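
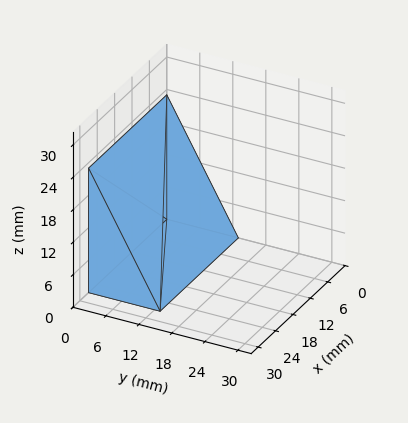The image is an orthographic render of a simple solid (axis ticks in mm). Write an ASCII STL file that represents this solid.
Reading the render: the shape is a wedge (ramp): 27 × 13 mm base, rising to 23 mm along the y=0 edge and sloping linearly to z=0 at y=13 (dimensions read to the nearest mm from the axis ticks). For the STL, each face is triangulated and given an outward normal.

solid part
  facet normal 0.0000 0.0000 -1.0000
    outer loop
      vertex 27.000 13.000 0.000
      vertex 27.000 0.000 0.000
      vertex 0.000 0.000 0.000
    endloop
  endfacet
  facet normal 0.0000 0.0000 -1.0000
    outer loop
      vertex 0.000 13.000 0.000
      vertex 27.000 13.000 0.000
      vertex 0.000 0.000 0.000
    endloop
  endfacet
  facet normal 0.0000 -1.0000 0.0000
    outer loop
      vertex 0.000 0.000 0.000
      vertex 27.000 0.000 0.000
      vertex 27.000 0.000 23.000
    endloop
  endfacet
  facet normal 0.0000 -1.0000 0.0000
    outer loop
      vertex 0.000 0.000 0.000
      vertex 27.000 0.000 23.000
      vertex 0.000 0.000 23.000
    endloop
  endfacet
  facet normal 0.0000 0.8706 0.4921
    outer loop
      vertex 0.000 0.000 23.000
      vertex 27.000 0.000 23.000
      vertex 27.000 13.000 0.000
    endloop
  endfacet
  facet normal 0.0000 0.8706 0.4921
    outer loop
      vertex 0.000 0.000 23.000
      vertex 27.000 13.000 0.000
      vertex 0.000 13.000 0.000
    endloop
  endfacet
  facet normal -1.0000 0.0000 0.0000
    outer loop
      vertex 0.000 0.000 23.000
      vertex 0.000 13.000 0.000
      vertex 0.000 0.000 0.000
    endloop
  endfacet
  facet normal 1.0000 0.0000 0.0000
    outer loop
      vertex 27.000 0.000 0.000
      vertex 27.000 13.000 0.000
      vertex 27.000 0.000 23.000
    endloop
  endfacet
endsolid part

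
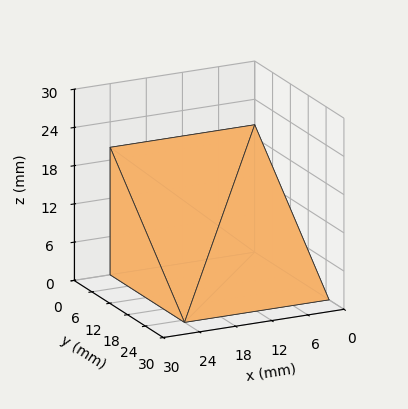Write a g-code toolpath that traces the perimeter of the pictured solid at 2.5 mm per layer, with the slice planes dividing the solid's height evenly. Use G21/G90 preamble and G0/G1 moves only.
Reading the render: the shape is a wedge (ramp): 24 × 25 mm base, rising to 20 mm along the y=0 edge and sloping linearly to z=0 at y=25 (dimensions read to the nearest mm from the axis ticks). For the g-code, the solid's height is divided into equal slices at the stated Δz and each level perimeter traced with G1 moves after a G0 lift.

; perimeter-only toolpath
G21 ; units = mm
G90 ; absolute positioning
G28 ; home
; layer 1
G0 Z2.5
G0 X0.0 Y0.0
G1 X24.0 Y0.0
G1 X24.0 Y21.9
G1 X0.0 Y21.9
G1 X0.0 Y0.0
; layer 2
G0 Z5.0
G0 X0.0 Y0.0
G1 X24.0 Y0.0
G1 X24.0 Y18.8
G1 X0.0 Y18.8
G1 X0.0 Y0.0
; layer 3
G0 Z7.5
G0 X0.0 Y0.0
G1 X24.0 Y0.0
G1 X24.0 Y15.6
G1 X0.0 Y15.6
G1 X0.0 Y0.0
; layer 4
G0 Z10.0
G0 X0.0 Y0.0
G1 X24.0 Y0.0
G1 X24.0 Y12.5
G1 X0.0 Y12.5
G1 X0.0 Y0.0
; layer 5
G0 Z12.5
G0 X0.0 Y0.0
G1 X24.0 Y0.0
G1 X24.0 Y9.4
G1 X0.0 Y9.4
G1 X0.0 Y0.0
; layer 6
G0 Z15.0
G0 X0.0 Y0.0
G1 X24.0 Y0.0
G1 X24.0 Y6.2
G1 X0.0 Y6.2
G1 X0.0 Y0.0
; layer 7
G0 Z17.5
G0 X0.0 Y0.0
G1 X24.0 Y0.0
G1 X24.0 Y3.1
G1 X0.0 Y3.1
G1 X0.0 Y0.0
M2 ; end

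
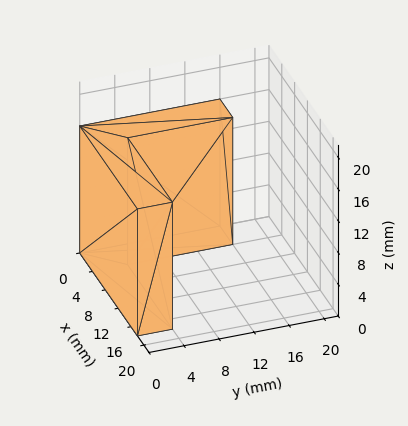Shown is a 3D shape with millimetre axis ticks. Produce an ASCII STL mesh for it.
Reading the render: the shape is an L-shaped prism: outer 18 × 16 mm, arm thicknesses ≈ 4 mm (horizontal) and 4 mm (vertical), extruded 16 mm in z (dimensions read to the nearest mm from the axis ticks). For the STL, each face is triangulated and given an outward normal.

solid part
  facet normal 0.0000 0.0000 -1.0000
    outer loop
      vertex 18.000 4.000 0.000
      vertex 18.000 0.000 0.000
      vertex 0.000 0.000 0.000
    endloop
  endfacet
  facet normal 0.0000 0.0000 -1.0000
    outer loop
      vertex 4.000 4.000 0.000
      vertex 18.000 4.000 0.000
      vertex 0.000 0.000 0.000
    endloop
  endfacet
  facet normal 0.0000 0.0000 -1.0000
    outer loop
      vertex 4.000 16.000 0.000
      vertex 4.000 4.000 0.000
      vertex 0.000 0.000 0.000
    endloop
  endfacet
  facet normal 0.0000 0.0000 -1.0000
    outer loop
      vertex 0.000 16.000 0.000
      vertex 4.000 16.000 0.000
      vertex 0.000 0.000 0.000
    endloop
  endfacet
  facet normal 0.0000 0.0000 1.0000
    outer loop
      vertex 0.000 0.000 16.000
      vertex 18.000 0.000 16.000
      vertex 18.000 4.000 16.000
    endloop
  endfacet
  facet normal 0.0000 0.0000 1.0000
    outer loop
      vertex 0.000 0.000 16.000
      vertex 18.000 4.000 16.000
      vertex 4.000 4.000 16.000
    endloop
  endfacet
  facet normal 0.0000 0.0000 1.0000
    outer loop
      vertex 0.000 0.000 16.000
      vertex 4.000 4.000 16.000
      vertex 4.000 16.000 16.000
    endloop
  endfacet
  facet normal 0.0000 0.0000 1.0000
    outer loop
      vertex 0.000 0.000 16.000
      vertex 4.000 16.000 16.000
      vertex 0.000 16.000 16.000
    endloop
  endfacet
  facet normal 0.0000 -1.0000 0.0000
    outer loop
      vertex 0.000 0.000 0.000
      vertex 18.000 0.000 0.000
      vertex 18.000 0.000 16.000
    endloop
  endfacet
  facet normal 0.0000 -1.0000 0.0000
    outer loop
      vertex 0.000 0.000 0.000
      vertex 18.000 0.000 16.000
      vertex 0.000 0.000 16.000
    endloop
  endfacet
  facet normal 1.0000 0.0000 0.0000
    outer loop
      vertex 18.000 0.000 0.000
      vertex 18.000 4.000 0.000
      vertex 18.000 4.000 16.000
    endloop
  endfacet
  facet normal 1.0000 0.0000 0.0000
    outer loop
      vertex 18.000 0.000 0.000
      vertex 18.000 4.000 16.000
      vertex 18.000 0.000 16.000
    endloop
  endfacet
  facet normal 0.0000 1.0000 0.0000
    outer loop
      vertex 18.000 4.000 0.000
      vertex 4.000 4.000 0.000
      vertex 4.000 4.000 16.000
    endloop
  endfacet
  facet normal 0.0000 1.0000 0.0000
    outer loop
      vertex 18.000 4.000 0.000
      vertex 4.000 4.000 16.000
      vertex 18.000 4.000 16.000
    endloop
  endfacet
  facet normal 1.0000 0.0000 0.0000
    outer loop
      vertex 4.000 4.000 0.000
      vertex 4.000 16.000 0.000
      vertex 4.000 16.000 16.000
    endloop
  endfacet
  facet normal 1.0000 0.0000 0.0000
    outer loop
      vertex 4.000 4.000 0.000
      vertex 4.000 16.000 16.000
      vertex 4.000 4.000 16.000
    endloop
  endfacet
  facet normal 0.0000 1.0000 0.0000
    outer loop
      vertex 4.000 16.000 0.000
      vertex 0.000 16.000 0.000
      vertex 0.000 16.000 16.000
    endloop
  endfacet
  facet normal 0.0000 1.0000 0.0000
    outer loop
      vertex 4.000 16.000 0.000
      vertex 0.000 16.000 16.000
      vertex 4.000 16.000 16.000
    endloop
  endfacet
  facet normal -1.0000 0.0000 0.0000
    outer loop
      vertex 0.000 16.000 0.000
      vertex 0.000 0.000 0.000
      vertex 0.000 0.000 16.000
    endloop
  endfacet
  facet normal -1.0000 0.0000 0.0000
    outer loop
      vertex 0.000 16.000 0.000
      vertex 0.000 0.000 16.000
      vertex 0.000 16.000 16.000
    endloop
  endfacet
endsolid part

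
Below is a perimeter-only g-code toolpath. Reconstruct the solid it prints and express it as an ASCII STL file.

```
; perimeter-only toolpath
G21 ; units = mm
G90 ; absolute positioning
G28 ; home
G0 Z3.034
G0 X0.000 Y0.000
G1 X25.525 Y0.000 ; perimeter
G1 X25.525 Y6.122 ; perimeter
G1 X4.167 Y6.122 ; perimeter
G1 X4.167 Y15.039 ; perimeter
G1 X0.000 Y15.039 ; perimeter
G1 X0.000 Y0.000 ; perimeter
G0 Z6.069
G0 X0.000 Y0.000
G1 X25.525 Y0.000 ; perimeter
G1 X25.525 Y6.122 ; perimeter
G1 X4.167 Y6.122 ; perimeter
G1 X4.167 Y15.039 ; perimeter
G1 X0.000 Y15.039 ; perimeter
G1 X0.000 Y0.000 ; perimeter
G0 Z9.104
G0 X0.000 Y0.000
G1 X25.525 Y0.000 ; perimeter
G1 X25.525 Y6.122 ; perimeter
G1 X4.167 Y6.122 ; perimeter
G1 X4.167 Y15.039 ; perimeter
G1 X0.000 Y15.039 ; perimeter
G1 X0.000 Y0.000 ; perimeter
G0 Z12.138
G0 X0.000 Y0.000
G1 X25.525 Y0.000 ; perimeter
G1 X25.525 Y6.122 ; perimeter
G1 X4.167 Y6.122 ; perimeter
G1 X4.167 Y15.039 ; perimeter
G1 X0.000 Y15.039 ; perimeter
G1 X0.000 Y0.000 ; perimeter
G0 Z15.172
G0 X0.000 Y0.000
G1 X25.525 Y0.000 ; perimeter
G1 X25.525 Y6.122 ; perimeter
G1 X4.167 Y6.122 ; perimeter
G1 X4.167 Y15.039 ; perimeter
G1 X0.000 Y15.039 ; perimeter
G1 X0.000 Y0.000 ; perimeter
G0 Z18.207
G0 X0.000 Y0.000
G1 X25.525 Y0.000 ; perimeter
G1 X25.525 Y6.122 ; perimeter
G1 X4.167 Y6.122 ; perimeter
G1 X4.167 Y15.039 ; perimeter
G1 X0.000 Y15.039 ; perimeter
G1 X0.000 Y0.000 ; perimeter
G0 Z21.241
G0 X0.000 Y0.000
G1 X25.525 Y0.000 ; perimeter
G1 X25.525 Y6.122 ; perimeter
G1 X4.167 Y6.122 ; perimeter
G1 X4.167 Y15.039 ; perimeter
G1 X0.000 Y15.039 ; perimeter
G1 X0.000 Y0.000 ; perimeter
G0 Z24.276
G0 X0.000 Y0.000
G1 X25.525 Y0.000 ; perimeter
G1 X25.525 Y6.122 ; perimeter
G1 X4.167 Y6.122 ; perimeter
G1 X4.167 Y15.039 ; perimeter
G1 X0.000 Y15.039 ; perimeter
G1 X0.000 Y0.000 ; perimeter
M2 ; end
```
solid part
  facet normal 0.0000 0.0000 -1.0000
    outer loop
      vertex 25.525 6.122 0.000
      vertex 25.525 0.000 0.000
      vertex 0.000 0.000 0.000
    endloop
  endfacet
  facet normal 0.0000 0.0000 -1.0000
    outer loop
      vertex 4.167 6.122 0.000
      vertex 25.525 6.122 0.000
      vertex 0.000 0.000 0.000
    endloop
  endfacet
  facet normal 0.0000 0.0000 -1.0000
    outer loop
      vertex 4.167 15.039 0.000
      vertex 4.167 6.122 0.000
      vertex 0.000 0.000 0.000
    endloop
  endfacet
  facet normal 0.0000 0.0000 -1.0000
    outer loop
      vertex 0.000 15.039 0.000
      vertex 4.167 15.039 0.000
      vertex 0.000 0.000 0.000
    endloop
  endfacet
  facet normal 0.0000 0.0000 1.0000
    outer loop
      vertex 0.000 0.000 24.276
      vertex 25.525 0.000 24.276
      vertex 25.525 6.122 24.276
    endloop
  endfacet
  facet normal 0.0000 0.0000 1.0000
    outer loop
      vertex 0.000 0.000 24.276
      vertex 25.525 6.122 24.276
      vertex 4.167 6.122 24.276
    endloop
  endfacet
  facet normal 0.0000 0.0000 1.0000
    outer loop
      vertex 0.000 0.000 24.276
      vertex 4.167 6.122 24.276
      vertex 4.167 15.039 24.276
    endloop
  endfacet
  facet normal 0.0000 0.0000 1.0000
    outer loop
      vertex 0.000 0.000 24.276
      vertex 4.167 15.039 24.276
      vertex 0.000 15.039 24.276
    endloop
  endfacet
  facet normal 0.0000 -1.0000 0.0000
    outer loop
      vertex 0.000 0.000 0.000
      vertex 25.525 0.000 0.000
      vertex 25.525 0.000 24.276
    endloop
  endfacet
  facet normal 0.0000 -1.0000 0.0000
    outer loop
      vertex 0.000 0.000 0.000
      vertex 25.525 0.000 24.276
      vertex 0.000 0.000 24.276
    endloop
  endfacet
  facet normal 1.0000 0.0000 0.0000
    outer loop
      vertex 25.525 0.000 0.000
      vertex 25.525 6.122 0.000
      vertex 25.525 6.122 24.276
    endloop
  endfacet
  facet normal 1.0000 0.0000 0.0000
    outer loop
      vertex 25.525 0.000 0.000
      vertex 25.525 6.122 24.276
      vertex 25.525 0.000 24.276
    endloop
  endfacet
  facet normal 0.0000 1.0000 0.0000
    outer loop
      vertex 25.525 6.122 0.000
      vertex 4.167 6.122 0.000
      vertex 4.167 6.122 24.276
    endloop
  endfacet
  facet normal 0.0000 1.0000 0.0000
    outer loop
      vertex 25.525 6.122 0.000
      vertex 4.167 6.122 24.276
      vertex 25.525 6.122 24.276
    endloop
  endfacet
  facet normal 1.0000 0.0000 0.0000
    outer loop
      vertex 4.167 6.122 0.000
      vertex 4.167 15.039 0.000
      vertex 4.167 15.039 24.276
    endloop
  endfacet
  facet normal 1.0000 0.0000 0.0000
    outer loop
      vertex 4.167 6.122 0.000
      vertex 4.167 15.039 24.276
      vertex 4.167 6.122 24.276
    endloop
  endfacet
  facet normal 0.0000 1.0000 0.0000
    outer loop
      vertex 4.167 15.039 0.000
      vertex 0.000 15.039 0.000
      vertex 0.000 15.039 24.276
    endloop
  endfacet
  facet normal 0.0000 1.0000 0.0000
    outer loop
      vertex 4.167 15.039 0.000
      vertex 0.000 15.039 24.276
      vertex 4.167 15.039 24.276
    endloop
  endfacet
  facet normal -1.0000 0.0000 0.0000
    outer loop
      vertex 0.000 15.039 0.000
      vertex 0.000 0.000 0.000
      vertex 0.000 0.000 24.276
    endloop
  endfacet
  facet normal -1.0000 0.0000 0.0000
    outer loop
      vertex 0.000 15.039 0.000
      vertex 0.000 0.000 24.276
      vertex 0.000 15.039 24.276
    endloop
  endfacet
endsolid part

The G0 Z moves step by Δz≈3.034 mm. Every layer's G1 loop is the same polygon, so the solid is a straight extrusion of it from z=0 to z≈24.3. Closing with flat bottom and top caps and triangulating gives 20 facets — an L-shaped prism: outer 25.5 × 15 mm, arm thicknesses ≈ 6.12 mm (horizontal) and 4.17 mm (vertical), extruded 24.3 mm in z.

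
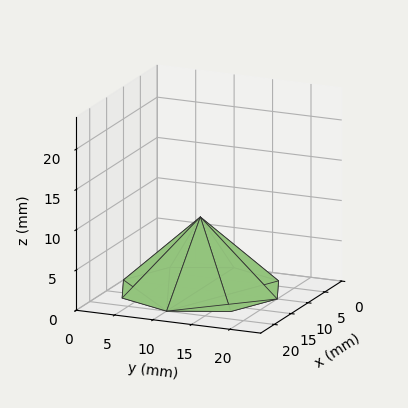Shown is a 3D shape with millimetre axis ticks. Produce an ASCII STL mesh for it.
Reading the render: the shape is a regular 8-sided pyramid, base circumscribed radius ≈ 10 mm, apex at z ≈ 9 mm (dimensions read to the nearest mm from the axis ticks). For the STL, each face is triangulated and given an outward normal.

solid part
  facet normal 0.0000 0.0000 -1.0000
    outer loop
      vertex 10.00 20.00 0.00
      vertex 17.07 17.07 0.00
      vertex 20.00 10.00 0.00
    endloop
  endfacet
  facet normal 0.0000 0.0000 -1.0000
    outer loop
      vertex 2.93 17.07 0.00
      vertex 10.00 20.00 0.00
      vertex 20.00 10.00 0.00
    endloop
  endfacet
  facet normal 0.0000 0.0000 -1.0000
    outer loop
      vertex 0.00 10.00 0.00
      vertex 2.93 17.07 0.00
      vertex 20.00 10.00 0.00
    endloop
  endfacet
  facet normal 0.0000 0.0000 -1.0000
    outer loop
      vertex 2.93 2.93 0.00
      vertex 0.00 10.00 0.00
      vertex 20.00 10.00 0.00
    endloop
  endfacet
  facet normal 0.0000 0.0000 -1.0000
    outer loop
      vertex 10.00 0.00 0.00
      vertex 2.93 2.93 0.00
      vertex 20.00 10.00 0.00
    endloop
  endfacet
  facet normal 0.0000 0.0000 -1.0000
    outer loop
      vertex 17.07 2.93 0.00
      vertex 10.00 0.00 0.00
      vertex 20.00 10.00 0.00
    endloop
  endfacet
  facet normal 0.6446 0.2672 0.7163
    outer loop
      vertex 20.00 10.00 0.00
      vertex 17.07 17.07 0.00
      vertex 10.00 10.00 9.00
    endloop
  endfacet
  facet normal 0.2672 0.6446 0.7163
    outer loop
      vertex 17.07 17.07 0.00
      vertex 10.00 20.00 0.00
      vertex 10.00 10.00 9.00
    endloop
  endfacet
  facet normal -0.2672 0.6446 0.7163
    outer loop
      vertex 10.00 20.00 0.00
      vertex 2.93 17.07 0.00
      vertex 10.00 10.00 9.00
    endloop
  endfacet
  facet normal -0.6446 0.2672 0.7163
    outer loop
      vertex 2.93 17.07 0.00
      vertex 0.00 10.00 0.00
      vertex 10.00 10.00 9.00
    endloop
  endfacet
  facet normal -0.6446 -0.2672 0.7163
    outer loop
      vertex 0.00 10.00 0.00
      vertex 2.93 2.93 0.00
      vertex 10.00 10.00 9.00
    endloop
  endfacet
  facet normal -0.2672 -0.6446 0.7163
    outer loop
      vertex 2.93 2.93 0.00
      vertex 10.00 0.00 0.00
      vertex 10.00 10.00 9.00
    endloop
  endfacet
  facet normal 0.2672 -0.6446 0.7163
    outer loop
      vertex 10.00 0.00 0.00
      vertex 17.07 2.93 0.00
      vertex 10.00 10.00 9.00
    endloop
  endfacet
  facet normal 0.6446 -0.2672 0.7163
    outer loop
      vertex 17.07 2.93 0.00
      vertex 20.00 10.00 0.00
      vertex 10.00 10.00 9.00
    endloop
  endfacet
endsolid part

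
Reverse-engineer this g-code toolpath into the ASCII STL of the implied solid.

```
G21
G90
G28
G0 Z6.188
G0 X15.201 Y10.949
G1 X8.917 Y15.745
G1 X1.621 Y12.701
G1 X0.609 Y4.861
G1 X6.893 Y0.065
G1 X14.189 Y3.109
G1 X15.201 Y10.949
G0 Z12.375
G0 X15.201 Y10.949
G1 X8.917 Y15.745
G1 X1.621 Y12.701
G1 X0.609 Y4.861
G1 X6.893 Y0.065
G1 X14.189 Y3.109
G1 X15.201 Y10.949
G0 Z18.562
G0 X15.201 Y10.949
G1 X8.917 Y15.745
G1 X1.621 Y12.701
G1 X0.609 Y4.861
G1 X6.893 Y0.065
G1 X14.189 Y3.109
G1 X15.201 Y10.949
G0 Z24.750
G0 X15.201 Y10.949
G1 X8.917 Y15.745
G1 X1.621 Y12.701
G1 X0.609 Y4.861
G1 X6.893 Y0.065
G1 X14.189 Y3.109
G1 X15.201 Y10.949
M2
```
solid part
  facet normal 0.0000 0.0000 -1.0000
    outer loop
      vertex 1.621 12.701 0.000
      vertex 8.917 15.745 0.000
      vertex 15.201 10.949 0.000
    endloop
  endfacet
  facet normal 0.0000 0.0000 -1.0000
    outer loop
      vertex 0.609 4.861 0.000
      vertex 1.621 12.701 0.000
      vertex 15.201 10.949 0.000
    endloop
  endfacet
  facet normal 0.0000 0.0000 -1.0000
    outer loop
      vertex 6.893 0.065 0.000
      vertex 0.609 4.861 0.000
      vertex 15.201 10.949 0.000
    endloop
  endfacet
  facet normal 0.0000 0.0000 -1.0000
    outer loop
      vertex 14.189 3.109 0.000
      vertex 6.893 0.065 0.000
      vertex 15.201 10.949 0.000
    endloop
  endfacet
  facet normal 0.0000 0.0000 1.0000
    outer loop
      vertex 15.201 10.949 24.750
      vertex 8.917 15.745 24.750
      vertex 1.621 12.701 24.750
    endloop
  endfacet
  facet normal 0.0000 0.0000 1.0000
    outer loop
      vertex 15.201 10.949 24.750
      vertex 1.621 12.701 24.750
      vertex 0.609 4.861 24.750
    endloop
  endfacet
  facet normal 0.0000 0.0000 1.0000
    outer loop
      vertex 15.201 10.949 24.750
      vertex 0.609 4.861 24.750
      vertex 6.893 0.065 24.750
    endloop
  endfacet
  facet normal 0.0000 0.0000 1.0000
    outer loop
      vertex 15.201 10.949 24.750
      vertex 6.893 0.065 24.750
      vertex 14.189 3.109 24.750
    endloop
  endfacet
  facet normal 0.6067 0.7949 0.0000
    outer loop
      vertex 15.201 10.949 0.000
      vertex 8.917 15.745 0.000
      vertex 8.917 15.745 24.750
    endloop
  endfacet
  facet normal 0.6067 0.7949 0.0000
    outer loop
      vertex 15.201 10.949 0.000
      vertex 8.917 15.745 24.750
      vertex 15.201 10.949 24.750
    endloop
  endfacet
  facet normal -0.3850 0.9229 0.0000
    outer loop
      vertex 8.917 15.745 0.000
      vertex 1.621 12.701 0.000
      vertex 1.621 12.701 24.750
    endloop
  endfacet
  facet normal -0.3850 0.9229 0.0000
    outer loop
      vertex 8.917 15.745 0.000
      vertex 1.621 12.701 24.750
      vertex 8.917 15.745 24.750
    endloop
  endfacet
  facet normal -0.9918 0.1280 0.0000
    outer loop
      vertex 1.621 12.701 0.000
      vertex 0.609 4.861 0.000
      vertex 0.609 4.861 24.750
    endloop
  endfacet
  facet normal -0.9918 0.1280 0.0000
    outer loop
      vertex 1.621 12.701 0.000
      vertex 0.609 4.861 24.750
      vertex 1.621 12.701 24.750
    endloop
  endfacet
  facet normal -0.6067 -0.7949 0.0000
    outer loop
      vertex 0.609 4.861 0.000
      vertex 6.893 0.065 0.000
      vertex 6.893 0.065 24.750
    endloop
  endfacet
  facet normal -0.6067 -0.7949 0.0000
    outer loop
      vertex 0.609 4.861 0.000
      vertex 6.893 0.065 24.750
      vertex 0.609 4.861 24.750
    endloop
  endfacet
  facet normal 0.3850 -0.9229 0.0000
    outer loop
      vertex 6.893 0.065 0.000
      vertex 14.189 3.109 0.000
      vertex 14.189 3.109 24.750
    endloop
  endfacet
  facet normal 0.3850 -0.9229 0.0000
    outer loop
      vertex 6.893 0.065 0.000
      vertex 14.189 3.109 24.750
      vertex 6.893 0.065 24.750
    endloop
  endfacet
  facet normal 0.9918 -0.1280 0.0000
    outer loop
      vertex 14.189 3.109 0.000
      vertex 15.201 10.949 0.000
      vertex 15.201 10.949 24.750
    endloop
  endfacet
  facet normal 0.9918 -0.1280 0.0000
    outer loop
      vertex 14.189 3.109 0.000
      vertex 15.201 10.949 24.750
      vertex 14.189 3.109 24.750
    endloop
  endfacet
endsolid part

The G0 Z moves step by Δz≈6.188 mm. Every layer's G1 loop is the same polygon, so the solid is a straight extrusion of it from z=0 to z≈24.8. Closing with flat bottom and top caps and triangulating gives 20 facets — a regular 6-sided prism (a cylinder approximated with 6 flat sides), circumscribed radius ≈ 7.91 mm, height ≈ 24.8 mm.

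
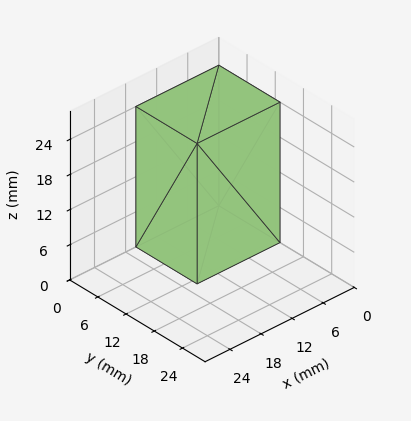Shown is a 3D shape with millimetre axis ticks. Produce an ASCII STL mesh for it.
Reading the render: the shape is a rectangular box, roughly 16 × 13 mm footprint and 24 mm tall (dimensions read to the nearest mm from the axis ticks). For the STL, each face is triangulated and given an outward normal.

solid part
  facet normal 0.0000 0.0000 -1.0000
    outer loop
      vertex 16.000 13.000 0.000
      vertex 16.000 0.000 0.000
      vertex 0.000 0.000 0.000
    endloop
  endfacet
  facet normal 0.0000 0.0000 -1.0000
    outer loop
      vertex 0.000 13.000 0.000
      vertex 16.000 13.000 0.000
      vertex 0.000 0.000 0.000
    endloop
  endfacet
  facet normal 0.0000 0.0000 1.0000
    outer loop
      vertex 0.000 0.000 24.000
      vertex 16.000 0.000 24.000
      vertex 16.000 13.000 24.000
    endloop
  endfacet
  facet normal 0.0000 0.0000 1.0000
    outer loop
      vertex 0.000 0.000 24.000
      vertex 16.000 13.000 24.000
      vertex 0.000 13.000 24.000
    endloop
  endfacet
  facet normal 0.0000 -1.0000 0.0000
    outer loop
      vertex 0.000 0.000 0.000
      vertex 16.000 0.000 0.000
      vertex 16.000 0.000 24.000
    endloop
  endfacet
  facet normal 0.0000 -1.0000 0.0000
    outer loop
      vertex 0.000 0.000 0.000
      vertex 16.000 0.000 24.000
      vertex 0.000 0.000 24.000
    endloop
  endfacet
  facet normal 0.0000 1.0000 0.0000
    outer loop
      vertex 16.000 13.000 24.000
      vertex 16.000 13.000 0.000
      vertex 0.000 13.000 0.000
    endloop
  endfacet
  facet normal 0.0000 1.0000 0.0000
    outer loop
      vertex 0.000 13.000 24.000
      vertex 16.000 13.000 24.000
      vertex 0.000 13.000 0.000
    endloop
  endfacet
  facet normal -1.0000 0.0000 0.0000
    outer loop
      vertex 0.000 13.000 24.000
      vertex 0.000 13.000 0.000
      vertex 0.000 0.000 0.000
    endloop
  endfacet
  facet normal -1.0000 0.0000 0.0000
    outer loop
      vertex 0.000 0.000 24.000
      vertex 0.000 13.000 24.000
      vertex 0.000 0.000 0.000
    endloop
  endfacet
  facet normal 1.0000 0.0000 0.0000
    outer loop
      vertex 16.000 0.000 0.000
      vertex 16.000 13.000 0.000
      vertex 16.000 13.000 24.000
    endloop
  endfacet
  facet normal 1.0000 0.0000 0.0000
    outer loop
      vertex 16.000 0.000 0.000
      vertex 16.000 13.000 24.000
      vertex 16.000 0.000 24.000
    endloop
  endfacet
endsolid part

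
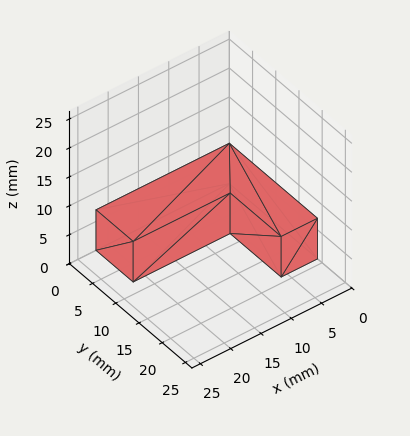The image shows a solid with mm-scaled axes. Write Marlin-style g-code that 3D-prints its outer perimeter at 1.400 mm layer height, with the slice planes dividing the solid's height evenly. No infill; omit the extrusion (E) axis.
Reading the render: the shape is an L-shaped prism: outer 22 × 19 mm, arm thicknesses ≈ 8 mm (horizontal) and 6 mm (vertical), extruded 7 mm in z (dimensions read to the nearest mm from the axis ticks). For the g-code, the solid's height is divided into equal slices at the stated Δz and each level perimeter traced with G1 moves after a G0 lift.

; perimeter-only toolpath
G21 ; units = mm
G90 ; absolute positioning
G28 ; home
; layer 1
G0 Z1.400
G0 X0.000 Y0.000
G1 X22.000 Y0.000
G1 X22.000 Y8.000
G1 X6.000 Y8.000
G1 X6.000 Y19.000
G1 X0.000 Y19.000
G1 X0.000 Y0.000
; layer 2
G0 Z2.800
G0 X0.000 Y0.000
G1 X22.000 Y0.000
G1 X22.000 Y8.000
G1 X6.000 Y8.000
G1 X6.000 Y19.000
G1 X0.000 Y19.000
G1 X0.000 Y0.000
; layer 3
G0 Z4.200
G0 X0.000 Y0.000
G1 X22.000 Y0.000
G1 X22.000 Y8.000
G1 X6.000 Y8.000
G1 X6.000 Y19.000
G1 X0.000 Y19.000
G1 X0.000 Y0.000
; layer 4
G0 Z5.600
G0 X0.000 Y0.000
G1 X22.000 Y0.000
G1 X22.000 Y8.000
G1 X6.000 Y8.000
G1 X6.000 Y19.000
G1 X0.000 Y19.000
G1 X0.000 Y0.000
; layer 5
G0 Z7.000
G0 X0.000 Y0.000
G1 X22.000 Y0.000
G1 X22.000 Y8.000
G1 X6.000 Y8.000
G1 X6.000 Y19.000
G1 X0.000 Y19.000
G1 X0.000 Y0.000
M2 ; end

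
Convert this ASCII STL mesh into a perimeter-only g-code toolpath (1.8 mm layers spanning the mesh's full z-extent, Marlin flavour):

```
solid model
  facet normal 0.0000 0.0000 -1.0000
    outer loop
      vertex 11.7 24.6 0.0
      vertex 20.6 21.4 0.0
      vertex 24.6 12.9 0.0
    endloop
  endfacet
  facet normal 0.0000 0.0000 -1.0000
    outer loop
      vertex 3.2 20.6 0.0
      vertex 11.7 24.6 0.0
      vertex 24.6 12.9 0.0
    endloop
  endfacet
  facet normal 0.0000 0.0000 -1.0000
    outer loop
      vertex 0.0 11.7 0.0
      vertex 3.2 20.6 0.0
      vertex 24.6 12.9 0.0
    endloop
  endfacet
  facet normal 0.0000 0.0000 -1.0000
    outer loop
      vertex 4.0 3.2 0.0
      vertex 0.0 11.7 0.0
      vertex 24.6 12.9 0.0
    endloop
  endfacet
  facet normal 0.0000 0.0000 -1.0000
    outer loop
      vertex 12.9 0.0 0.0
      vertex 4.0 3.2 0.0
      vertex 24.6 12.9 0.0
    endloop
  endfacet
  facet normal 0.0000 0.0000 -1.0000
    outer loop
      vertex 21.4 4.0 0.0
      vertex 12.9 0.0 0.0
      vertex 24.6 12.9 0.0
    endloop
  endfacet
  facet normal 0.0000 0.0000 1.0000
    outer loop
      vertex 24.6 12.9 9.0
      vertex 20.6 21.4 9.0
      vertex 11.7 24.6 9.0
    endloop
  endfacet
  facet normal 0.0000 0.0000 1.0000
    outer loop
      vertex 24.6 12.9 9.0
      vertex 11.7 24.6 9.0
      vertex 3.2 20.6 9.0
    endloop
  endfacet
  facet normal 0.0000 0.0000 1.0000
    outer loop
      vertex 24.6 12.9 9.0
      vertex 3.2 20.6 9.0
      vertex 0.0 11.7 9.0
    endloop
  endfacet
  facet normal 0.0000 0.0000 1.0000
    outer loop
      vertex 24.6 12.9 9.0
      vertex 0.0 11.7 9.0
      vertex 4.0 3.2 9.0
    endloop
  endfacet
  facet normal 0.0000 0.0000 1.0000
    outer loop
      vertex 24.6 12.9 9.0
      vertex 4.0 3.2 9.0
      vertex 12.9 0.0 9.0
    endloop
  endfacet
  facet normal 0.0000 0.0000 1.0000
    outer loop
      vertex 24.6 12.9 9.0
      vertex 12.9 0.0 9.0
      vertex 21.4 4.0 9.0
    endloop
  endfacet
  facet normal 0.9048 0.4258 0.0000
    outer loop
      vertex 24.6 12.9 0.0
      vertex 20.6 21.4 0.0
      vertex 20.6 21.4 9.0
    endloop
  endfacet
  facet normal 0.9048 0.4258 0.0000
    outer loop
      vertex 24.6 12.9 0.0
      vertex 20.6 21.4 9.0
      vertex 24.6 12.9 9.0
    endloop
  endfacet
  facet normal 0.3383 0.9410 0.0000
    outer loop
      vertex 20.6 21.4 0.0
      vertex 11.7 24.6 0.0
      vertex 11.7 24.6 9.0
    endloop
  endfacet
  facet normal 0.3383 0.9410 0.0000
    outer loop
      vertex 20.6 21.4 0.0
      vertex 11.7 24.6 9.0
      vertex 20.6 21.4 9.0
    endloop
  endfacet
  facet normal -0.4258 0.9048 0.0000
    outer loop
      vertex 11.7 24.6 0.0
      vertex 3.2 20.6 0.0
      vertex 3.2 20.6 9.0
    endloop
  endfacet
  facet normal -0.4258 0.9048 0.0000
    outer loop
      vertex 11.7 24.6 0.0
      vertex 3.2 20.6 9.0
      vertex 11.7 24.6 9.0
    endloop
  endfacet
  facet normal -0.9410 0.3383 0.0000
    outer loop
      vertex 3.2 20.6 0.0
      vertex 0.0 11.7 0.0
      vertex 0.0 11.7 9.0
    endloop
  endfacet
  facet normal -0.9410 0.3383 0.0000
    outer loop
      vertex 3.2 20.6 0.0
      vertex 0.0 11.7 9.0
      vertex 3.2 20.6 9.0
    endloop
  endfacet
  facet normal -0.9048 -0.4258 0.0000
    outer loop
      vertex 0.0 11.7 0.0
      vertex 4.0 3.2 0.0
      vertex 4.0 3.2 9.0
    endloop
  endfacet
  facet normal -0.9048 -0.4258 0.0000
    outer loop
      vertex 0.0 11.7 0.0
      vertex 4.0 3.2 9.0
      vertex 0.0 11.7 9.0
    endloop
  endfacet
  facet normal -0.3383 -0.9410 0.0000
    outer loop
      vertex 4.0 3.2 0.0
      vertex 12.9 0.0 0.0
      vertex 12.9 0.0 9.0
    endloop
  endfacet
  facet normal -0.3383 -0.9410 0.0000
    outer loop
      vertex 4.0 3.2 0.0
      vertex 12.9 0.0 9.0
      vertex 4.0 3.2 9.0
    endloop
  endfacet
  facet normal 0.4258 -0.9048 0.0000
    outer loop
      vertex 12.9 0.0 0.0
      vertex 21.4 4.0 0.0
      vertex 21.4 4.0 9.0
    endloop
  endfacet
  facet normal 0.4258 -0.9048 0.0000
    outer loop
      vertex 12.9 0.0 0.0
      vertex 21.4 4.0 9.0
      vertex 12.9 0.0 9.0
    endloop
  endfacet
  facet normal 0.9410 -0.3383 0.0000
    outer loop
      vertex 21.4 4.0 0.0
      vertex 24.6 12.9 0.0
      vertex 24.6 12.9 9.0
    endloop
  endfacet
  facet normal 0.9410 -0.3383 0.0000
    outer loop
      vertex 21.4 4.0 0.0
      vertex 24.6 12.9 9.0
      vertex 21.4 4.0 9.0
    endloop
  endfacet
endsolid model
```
; perimeter-only toolpath
G21 ; units = mm
G90 ; absolute positioning
G28 ; home
; layer 1
G0 Z1.8
G0 X24.6 Y12.9
G1 X20.6 Y21.4
G1 X11.7 Y24.6
G1 X3.2 Y20.6
G1 X0.0 Y11.7
G1 X4.0 Y3.2
G1 X12.9 Y0.0
G1 X21.4 Y4.0
G1 X24.6 Y12.9
; layer 2
G0 Z3.6
G0 X24.6 Y12.9
G1 X20.6 Y21.4
G1 X11.7 Y24.6
G1 X3.2 Y20.6
G1 X0.0 Y11.7
G1 X4.0 Y3.2
G1 X12.9 Y0.0
G1 X21.4 Y4.0
G1 X24.6 Y12.9
; layer 3
G0 Z5.4
G0 X24.6 Y12.9
G1 X20.6 Y21.4
G1 X11.7 Y24.6
G1 X3.2 Y20.6
G1 X0.0 Y11.7
G1 X4.0 Y3.2
G1 X12.9 Y0.0
G1 X21.4 Y4.0
G1 X24.6 Y12.9
; layer 4
G0 Z7.2
G0 X24.6 Y12.9
G1 X20.6 Y21.4
G1 X11.7 Y24.6
G1 X3.2 Y20.6
G1 X0.0 Y11.7
G1 X4.0 Y3.2
G1 X12.9 Y0.0
G1 X21.4 Y4.0
G1 X24.6 Y12.9
; layer 5
G0 Z9.0
G0 X24.6 Y12.9
G1 X20.6 Y21.4
G1 X11.7 Y24.6
G1 X3.2 Y20.6
G1 X0.0 Y11.7
G1 X4.0 Y3.2
G1 X12.9 Y0.0
G1 X21.4 Y4.0
G1 X24.6 Y12.9
M2 ; end

The solid is a regular 8-sided prism (a cylinder approximated with 8 flat sides), circumscribed radius ≈ 12.3 mm, height ≈ 9 mm. Slicing at Δz = 1.8 mm — 5 equal slices spanning the solid's height, so layer i sits at z = i·h/5 — gives 5 non-empty perimeters. Each is a 8-segment closed polygon; G0 lifts to the layer z and rapids to the start vertex, then G1 traces the edges.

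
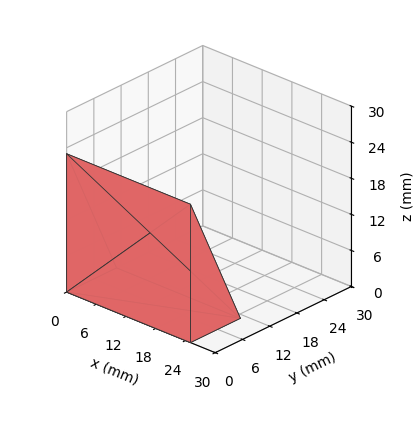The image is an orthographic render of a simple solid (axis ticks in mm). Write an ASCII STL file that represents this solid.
Reading the render: the shape is a wedge (ramp): 25 × 11 mm base, rising to 23 mm along the y=0 edge and sloping linearly to z=0 at y=11 (dimensions read to the nearest mm from the axis ticks). For the STL, each face is triangulated and given an outward normal.

solid part
  facet normal 0.0000 0.0000 -1.0000
    outer loop
      vertex 25.0 11.0 0.0
      vertex 25.0 0.0 0.0
      vertex 0.0 0.0 0.0
    endloop
  endfacet
  facet normal 0.0000 0.0000 -1.0000
    outer loop
      vertex 0.0 11.0 0.0
      vertex 25.0 11.0 0.0
      vertex 0.0 0.0 0.0
    endloop
  endfacet
  facet normal 0.0000 -1.0000 0.0000
    outer loop
      vertex 0.0 0.0 0.0
      vertex 25.0 0.0 0.0
      vertex 25.0 0.0 23.0
    endloop
  endfacet
  facet normal 0.0000 -1.0000 0.0000
    outer loop
      vertex 0.0 0.0 0.0
      vertex 25.0 0.0 23.0
      vertex 0.0 0.0 23.0
    endloop
  endfacet
  facet normal 0.0000 0.9021 0.4315
    outer loop
      vertex 0.0 0.0 23.0
      vertex 25.0 0.0 23.0
      vertex 25.0 11.0 0.0
    endloop
  endfacet
  facet normal 0.0000 0.9021 0.4315
    outer loop
      vertex 0.0 0.0 23.0
      vertex 25.0 11.0 0.0
      vertex 0.0 11.0 0.0
    endloop
  endfacet
  facet normal -1.0000 0.0000 0.0000
    outer loop
      vertex 0.0 0.0 23.0
      vertex 0.0 11.0 0.0
      vertex 0.0 0.0 0.0
    endloop
  endfacet
  facet normal 1.0000 0.0000 0.0000
    outer loop
      vertex 25.0 0.0 0.0
      vertex 25.0 11.0 0.0
      vertex 25.0 0.0 23.0
    endloop
  endfacet
endsolid part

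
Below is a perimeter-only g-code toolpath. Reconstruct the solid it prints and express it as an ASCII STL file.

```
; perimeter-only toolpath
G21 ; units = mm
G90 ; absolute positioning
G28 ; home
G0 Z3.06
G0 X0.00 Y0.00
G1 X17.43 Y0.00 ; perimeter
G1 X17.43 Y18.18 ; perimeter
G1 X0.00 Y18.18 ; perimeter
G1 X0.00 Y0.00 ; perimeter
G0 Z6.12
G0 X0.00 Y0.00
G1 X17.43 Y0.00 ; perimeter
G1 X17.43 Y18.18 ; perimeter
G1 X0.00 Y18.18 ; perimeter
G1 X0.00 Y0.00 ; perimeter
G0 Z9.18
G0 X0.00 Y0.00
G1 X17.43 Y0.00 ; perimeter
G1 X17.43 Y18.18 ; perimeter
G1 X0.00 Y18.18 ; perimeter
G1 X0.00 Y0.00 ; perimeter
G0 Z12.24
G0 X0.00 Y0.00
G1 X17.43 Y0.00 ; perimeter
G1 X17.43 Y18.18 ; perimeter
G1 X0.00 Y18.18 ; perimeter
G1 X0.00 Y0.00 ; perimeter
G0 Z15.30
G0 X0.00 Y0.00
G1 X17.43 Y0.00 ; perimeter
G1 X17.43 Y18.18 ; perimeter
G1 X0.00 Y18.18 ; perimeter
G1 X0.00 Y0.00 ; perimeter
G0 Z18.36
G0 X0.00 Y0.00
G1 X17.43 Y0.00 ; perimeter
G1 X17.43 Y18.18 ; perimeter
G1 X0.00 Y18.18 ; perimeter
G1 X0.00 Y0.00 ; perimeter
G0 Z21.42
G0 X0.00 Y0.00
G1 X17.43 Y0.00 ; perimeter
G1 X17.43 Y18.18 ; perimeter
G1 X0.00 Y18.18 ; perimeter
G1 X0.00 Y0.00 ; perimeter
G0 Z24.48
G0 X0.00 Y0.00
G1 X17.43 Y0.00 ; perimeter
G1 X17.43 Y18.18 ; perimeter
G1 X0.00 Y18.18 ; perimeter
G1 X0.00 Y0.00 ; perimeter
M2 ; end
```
solid part
  facet normal 0.0000 0.0000 -1.0000
    outer loop
      vertex 17.43 18.18 0.00
      vertex 17.43 0.00 0.00
      vertex 0.00 0.00 0.00
    endloop
  endfacet
  facet normal 0.0000 0.0000 -1.0000
    outer loop
      vertex 0.00 18.18 0.00
      vertex 17.43 18.18 0.00
      vertex 0.00 0.00 0.00
    endloop
  endfacet
  facet normal 0.0000 0.0000 1.0000
    outer loop
      vertex 0.00 0.00 24.48
      vertex 17.43 0.00 24.48
      vertex 17.43 18.18 24.48
    endloop
  endfacet
  facet normal 0.0000 0.0000 1.0000
    outer loop
      vertex 0.00 0.00 24.48
      vertex 17.43 18.18 24.48
      vertex 0.00 18.18 24.48
    endloop
  endfacet
  facet normal 0.0000 -1.0000 0.0000
    outer loop
      vertex 0.00 0.00 0.00
      vertex 17.43 0.00 0.00
      vertex 17.43 0.00 24.48
    endloop
  endfacet
  facet normal 0.0000 -1.0000 0.0000
    outer loop
      vertex 0.00 0.00 0.00
      vertex 17.43 0.00 24.48
      vertex 0.00 0.00 24.48
    endloop
  endfacet
  facet normal 0.0000 1.0000 0.0000
    outer loop
      vertex 17.43 18.18 24.48
      vertex 17.43 18.18 0.00
      vertex 0.00 18.18 0.00
    endloop
  endfacet
  facet normal 0.0000 1.0000 0.0000
    outer loop
      vertex 0.00 18.18 24.48
      vertex 17.43 18.18 24.48
      vertex 0.00 18.18 0.00
    endloop
  endfacet
  facet normal -1.0000 0.0000 0.0000
    outer loop
      vertex 0.00 18.18 24.48
      vertex 0.00 18.18 0.00
      vertex 0.00 0.00 0.00
    endloop
  endfacet
  facet normal -1.0000 0.0000 0.0000
    outer loop
      vertex 0.00 0.00 24.48
      vertex 0.00 18.18 24.48
      vertex 0.00 0.00 0.00
    endloop
  endfacet
  facet normal 1.0000 0.0000 0.0000
    outer loop
      vertex 17.43 0.00 0.00
      vertex 17.43 18.18 0.00
      vertex 17.43 18.18 24.48
    endloop
  endfacet
  facet normal 1.0000 0.0000 0.0000
    outer loop
      vertex 17.43 0.00 0.00
      vertex 17.43 18.18 24.48
      vertex 17.43 0.00 24.48
    endloop
  endfacet
endsolid part

The G0 Z moves step by Δz≈3.06 mm. Every layer's G1 loop is the same polygon, so the solid is a straight extrusion of it from z=0 to z≈24.5. Closing with flat bottom and top caps and triangulating gives 12 facets — a rectangular box, roughly 17.4 × 18.2 mm footprint and 24.5 mm tall.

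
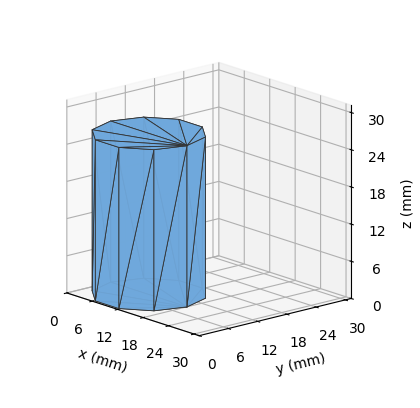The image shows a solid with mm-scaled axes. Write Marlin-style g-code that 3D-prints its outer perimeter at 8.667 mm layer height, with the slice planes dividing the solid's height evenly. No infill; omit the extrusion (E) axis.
Reading the render: the shape is a regular 10-sided prism (a cylinder approximated with 10 flat sides), circumscribed radius ≈ 9 mm, height ≈ 26 mm (dimensions read to the nearest mm from the axis ticks). For the g-code, the solid's height is divided into equal slices at the stated Δz and each level perimeter traced with G1 moves after a G0 lift.

; perimeter-only toolpath
G21 ; units = mm
G90 ; absolute positioning
G28 ; home
; layer 1
G0 Z8.667
G0 X18.000 Y9.000
G1 X16.281 Y14.290
G1 X11.781 Y17.560
G1 X6.219 Y17.560
G1 X1.719 Y14.290
G1 X0.000 Y9.000
G1 X1.719 Y3.710
G1 X6.219 Y0.440
G1 X11.781 Y0.440
G1 X16.281 Y3.710
G1 X18.000 Y9.000
; layer 2
G0 Z17.333
G0 X18.000 Y9.000
G1 X16.281 Y14.290
G1 X11.781 Y17.560
G1 X6.219 Y17.560
G1 X1.719 Y14.290
G1 X0.000 Y9.000
G1 X1.719 Y3.710
G1 X6.219 Y0.440
G1 X11.781 Y0.440
G1 X16.281 Y3.710
G1 X18.000 Y9.000
; layer 3
G0 Z26.000
G0 X18.000 Y9.000
G1 X16.281 Y14.290
G1 X11.781 Y17.560
G1 X6.219 Y17.560
G1 X1.719 Y14.290
G1 X0.000 Y9.000
G1 X1.719 Y3.710
G1 X6.219 Y0.440
G1 X11.781 Y0.440
G1 X16.281 Y3.710
G1 X18.000 Y9.000
M2 ; end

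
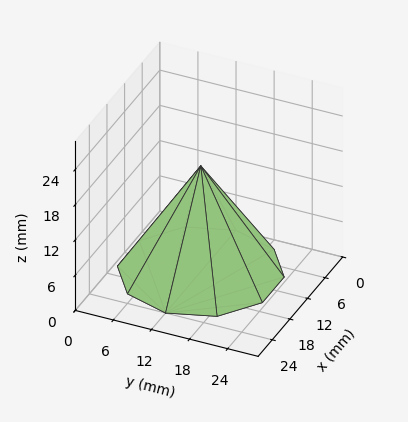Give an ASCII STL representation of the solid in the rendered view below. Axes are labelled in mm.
Reading the render: the shape is a regular 10-sided pyramid, base circumscribed radius ≈ 12 mm, apex at z ≈ 18 mm (dimensions read to the nearest mm from the axis ticks). For the STL, each face is triangulated and given an outward normal.

solid part
  facet normal 0.0000 0.0000 -1.0000
    outer loop
      vertex 15.708 23.413 0.000
      vertex 21.708 19.053 0.000
      vertex 24.000 12.000 0.000
    endloop
  endfacet
  facet normal 0.0000 0.0000 -1.0000
    outer loop
      vertex 8.292 23.413 0.000
      vertex 15.708 23.413 0.000
      vertex 24.000 12.000 0.000
    endloop
  endfacet
  facet normal 0.0000 0.0000 -1.0000
    outer loop
      vertex 2.292 19.053 0.000
      vertex 8.292 23.413 0.000
      vertex 24.000 12.000 0.000
    endloop
  endfacet
  facet normal 0.0000 0.0000 -1.0000
    outer loop
      vertex 0.000 12.000 0.000
      vertex 2.292 19.053 0.000
      vertex 24.000 12.000 0.000
    endloop
  endfacet
  facet normal 0.0000 0.0000 -1.0000
    outer loop
      vertex 2.292 4.947 0.000
      vertex 0.000 12.000 0.000
      vertex 24.000 12.000 0.000
    endloop
  endfacet
  facet normal 0.0000 0.0000 -1.0000
    outer loop
      vertex 8.292 0.587 0.000
      vertex 2.292 4.947 0.000
      vertex 24.000 12.000 0.000
    endloop
  endfacet
  facet normal 0.0000 0.0000 -1.0000
    outer loop
      vertex 15.708 0.587 0.000
      vertex 8.292 0.587 0.000
      vertex 24.000 12.000 0.000
    endloop
  endfacet
  facet normal 0.0000 0.0000 -1.0000
    outer loop
      vertex 21.708 4.947 0.000
      vertex 15.708 0.587 0.000
      vertex 24.000 12.000 0.000
    endloop
  endfacet
  facet normal 0.8032 0.2610 0.5355
    outer loop
      vertex 24.000 12.000 0.000
      vertex 21.708 19.053 0.000
      vertex 12.000 12.000 18.000
    endloop
  endfacet
  facet normal 0.4965 0.6832 0.5355
    outer loop
      vertex 21.708 19.053 0.000
      vertex 15.708 23.413 0.000
      vertex 12.000 12.000 18.000
    endloop
  endfacet
  facet normal 0.0000 0.8445 0.5355
    outer loop
      vertex 15.708 23.413 0.000
      vertex 8.292 23.413 0.000
      vertex 12.000 12.000 18.000
    endloop
  endfacet
  facet normal -0.4965 0.6832 0.5355
    outer loop
      vertex 8.292 23.413 0.000
      vertex 2.292 19.053 0.000
      vertex 12.000 12.000 18.000
    endloop
  endfacet
  facet normal -0.8032 0.2610 0.5355
    outer loop
      vertex 2.292 19.053 0.000
      vertex 0.000 12.000 0.000
      vertex 12.000 12.000 18.000
    endloop
  endfacet
  facet normal -0.8032 -0.2610 0.5355
    outer loop
      vertex 0.000 12.000 0.000
      vertex 2.292 4.947 0.000
      vertex 12.000 12.000 18.000
    endloop
  endfacet
  facet normal -0.4965 -0.6832 0.5355
    outer loop
      vertex 2.292 4.947 0.000
      vertex 8.292 0.587 0.000
      vertex 12.000 12.000 18.000
    endloop
  endfacet
  facet normal 0.0000 -0.8445 0.5355
    outer loop
      vertex 8.292 0.587 0.000
      vertex 15.708 0.587 0.000
      vertex 12.000 12.000 18.000
    endloop
  endfacet
  facet normal 0.4965 -0.6832 0.5355
    outer loop
      vertex 15.708 0.587 0.000
      vertex 21.708 4.947 0.000
      vertex 12.000 12.000 18.000
    endloop
  endfacet
  facet normal 0.8032 -0.2610 0.5355
    outer loop
      vertex 21.708 4.947 0.000
      vertex 24.000 12.000 0.000
      vertex 12.000 12.000 18.000
    endloop
  endfacet
endsolid part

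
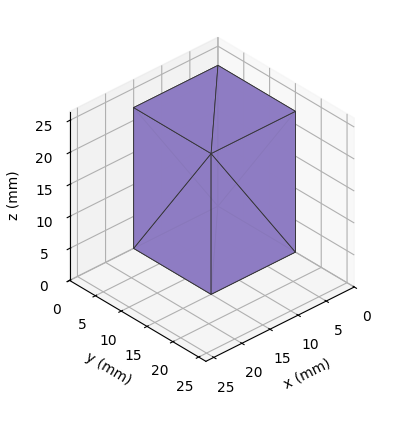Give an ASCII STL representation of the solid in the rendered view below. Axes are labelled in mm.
Reading the render: the shape is a rectangular box, roughly 15 × 15 mm footprint and 22 mm tall (dimensions read to the nearest mm from the axis ticks). For the STL, each face is triangulated and given an outward normal.

solid part
  facet normal 0.0000 0.0000 -1.0000
    outer loop
      vertex 15.000 15.000 0.000
      vertex 15.000 0.000 0.000
      vertex 0.000 0.000 0.000
    endloop
  endfacet
  facet normal 0.0000 0.0000 -1.0000
    outer loop
      vertex 0.000 15.000 0.000
      vertex 15.000 15.000 0.000
      vertex 0.000 0.000 0.000
    endloop
  endfacet
  facet normal 0.0000 0.0000 1.0000
    outer loop
      vertex 0.000 0.000 22.000
      vertex 15.000 0.000 22.000
      vertex 15.000 15.000 22.000
    endloop
  endfacet
  facet normal 0.0000 0.0000 1.0000
    outer loop
      vertex 0.000 0.000 22.000
      vertex 15.000 15.000 22.000
      vertex 0.000 15.000 22.000
    endloop
  endfacet
  facet normal 0.0000 -1.0000 0.0000
    outer loop
      vertex 0.000 0.000 0.000
      vertex 15.000 0.000 0.000
      vertex 15.000 0.000 22.000
    endloop
  endfacet
  facet normal 0.0000 -1.0000 0.0000
    outer loop
      vertex 0.000 0.000 0.000
      vertex 15.000 0.000 22.000
      vertex 0.000 0.000 22.000
    endloop
  endfacet
  facet normal 0.0000 1.0000 0.0000
    outer loop
      vertex 15.000 15.000 22.000
      vertex 15.000 15.000 0.000
      vertex 0.000 15.000 0.000
    endloop
  endfacet
  facet normal 0.0000 1.0000 0.0000
    outer loop
      vertex 0.000 15.000 22.000
      vertex 15.000 15.000 22.000
      vertex 0.000 15.000 0.000
    endloop
  endfacet
  facet normal -1.0000 0.0000 0.0000
    outer loop
      vertex 0.000 15.000 22.000
      vertex 0.000 15.000 0.000
      vertex 0.000 0.000 0.000
    endloop
  endfacet
  facet normal -1.0000 0.0000 0.0000
    outer loop
      vertex 0.000 0.000 22.000
      vertex 0.000 15.000 22.000
      vertex 0.000 0.000 0.000
    endloop
  endfacet
  facet normal 1.0000 0.0000 0.0000
    outer loop
      vertex 15.000 0.000 0.000
      vertex 15.000 15.000 0.000
      vertex 15.000 15.000 22.000
    endloop
  endfacet
  facet normal 1.0000 0.0000 0.0000
    outer loop
      vertex 15.000 0.000 0.000
      vertex 15.000 15.000 22.000
      vertex 15.000 0.000 22.000
    endloop
  endfacet
endsolid part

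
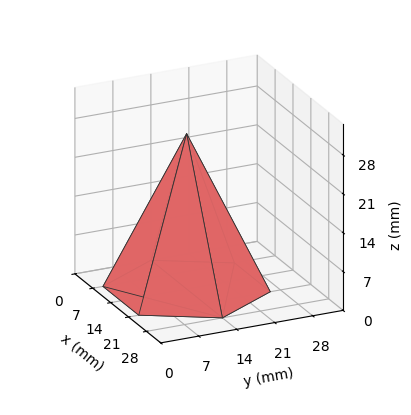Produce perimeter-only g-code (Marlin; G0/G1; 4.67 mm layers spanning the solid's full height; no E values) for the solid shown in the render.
Reading the render: the shape is a regular 6-sided pyramid, base circumscribed radius ≈ 14 mm, apex at z ≈ 28 mm (dimensions read to the nearest mm from the axis ticks). For the g-code, the solid's height is divided into equal slices at the stated Δz and each level perimeter traced with G1 moves after a G0 lift.

; perimeter-only toolpath
G21 ; units = mm
G90 ; absolute positioning
G28 ; home
; layer 1
G0 Z4.67
G0 X25.67 Y14.00
G1 X19.83 Y24.10
G1 X8.17 Y24.10
G1 X2.33 Y14.00
G1 X8.17 Y3.90
G1 X19.83 Y3.90
G1 X25.67 Y14.00
; layer 2
G0 Z9.33
G0 X23.33 Y14.00
G1 X18.67 Y22.08
G1 X9.33 Y22.08
G1 X4.67 Y14.00
G1 X9.33 Y5.92
G1 X18.67 Y5.92
G1 X23.33 Y14.00
; layer 3
G0 Z14.00
G0 X21.00 Y14.00
G1 X17.50 Y20.06
G1 X10.50 Y20.06
G1 X7.00 Y14.00
G1 X10.50 Y7.94
G1 X17.50 Y7.94
G1 X21.00 Y14.00
; layer 4
G0 Z18.67
G0 X18.67 Y14.00
G1 X16.33 Y18.04
G1 X11.67 Y18.04
G1 X9.33 Y14.00
G1 X11.67 Y9.96
G1 X16.33 Y9.96
G1 X18.67 Y14.00
; layer 5
G0 Z23.33
G0 X16.33 Y14.00
G1 X15.17 Y16.02
G1 X12.83 Y16.02
G1 X11.67 Y14.00
G1 X12.83 Y11.98
G1 X15.17 Y11.98
G1 X16.33 Y14.00
M2 ; end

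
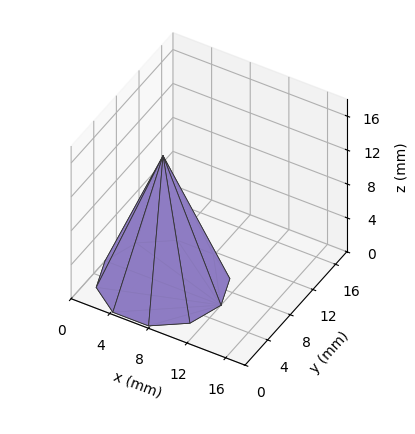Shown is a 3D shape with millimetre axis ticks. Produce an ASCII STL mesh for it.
Reading the render: the shape is a regular 10-sided pyramid, base circumscribed radius ≈ 6 mm, apex at z ≈ 15 mm (dimensions read to the nearest mm from the axis ticks). For the STL, each face is triangulated and given an outward normal.

solid part
  facet normal 0.0000 0.0000 -1.0000
    outer loop
      vertex 7.85 11.71 0.00
      vertex 10.85 9.53 0.00
      vertex 12.00 6.00 0.00
    endloop
  endfacet
  facet normal 0.0000 0.0000 -1.0000
    outer loop
      vertex 4.15 11.71 0.00
      vertex 7.85 11.71 0.00
      vertex 12.00 6.00 0.00
    endloop
  endfacet
  facet normal 0.0000 0.0000 -1.0000
    outer loop
      vertex 1.15 9.53 0.00
      vertex 4.15 11.71 0.00
      vertex 12.00 6.00 0.00
    endloop
  endfacet
  facet normal 0.0000 0.0000 -1.0000
    outer loop
      vertex 0.00 6.00 0.00
      vertex 1.15 9.53 0.00
      vertex 12.00 6.00 0.00
    endloop
  endfacet
  facet normal 0.0000 0.0000 -1.0000
    outer loop
      vertex 1.15 2.47 0.00
      vertex 0.00 6.00 0.00
      vertex 12.00 6.00 0.00
    endloop
  endfacet
  facet normal 0.0000 0.0000 -1.0000
    outer loop
      vertex 4.15 0.29 0.00
      vertex 1.15 2.47 0.00
      vertex 12.00 6.00 0.00
    endloop
  endfacet
  facet normal 0.0000 0.0000 -1.0000
    outer loop
      vertex 7.85 0.29 0.00
      vertex 4.15 0.29 0.00
      vertex 12.00 6.00 0.00
    endloop
  endfacet
  facet normal 0.0000 0.0000 -1.0000
    outer loop
      vertex 10.85 2.47 0.00
      vertex 7.85 0.29 0.00
      vertex 12.00 6.00 0.00
    endloop
  endfacet
  facet normal 0.8887 0.2895 0.3555
    outer loop
      vertex 12.00 6.00 0.00
      vertex 10.85 9.53 0.00
      vertex 6.00 6.00 15.00
    endloop
  endfacet
  facet normal 0.5494 0.7561 0.3556
    outer loop
      vertex 10.85 9.53 0.00
      vertex 7.85 11.71 0.00
      vertex 6.00 6.00 15.00
    endloop
  endfacet
  facet normal 0.0000 0.9346 0.3558
    outer loop
      vertex 7.85 11.71 0.00
      vertex 4.15 11.71 0.00
      vertex 6.00 6.00 15.00
    endloop
  endfacet
  facet normal -0.5494 0.7561 0.3556
    outer loop
      vertex 4.15 11.71 0.00
      vertex 1.15 9.53 0.00
      vertex 6.00 6.00 15.00
    endloop
  endfacet
  facet normal -0.8887 0.2895 0.3555
    outer loop
      vertex 1.15 9.53 0.00
      vertex 0.00 6.00 0.00
      vertex 6.00 6.00 15.00
    endloop
  endfacet
  facet normal -0.8887 -0.2895 0.3555
    outer loop
      vertex 0.00 6.00 0.00
      vertex 1.15 2.47 0.00
      vertex 6.00 6.00 15.00
    endloop
  endfacet
  facet normal -0.5494 -0.7561 0.3556
    outer loop
      vertex 1.15 2.47 0.00
      vertex 4.15 0.29 0.00
      vertex 6.00 6.00 15.00
    endloop
  endfacet
  facet normal 0.0000 -0.9346 0.3558
    outer loop
      vertex 4.15 0.29 0.00
      vertex 7.85 0.29 0.00
      vertex 6.00 6.00 15.00
    endloop
  endfacet
  facet normal 0.5494 -0.7561 0.3556
    outer loop
      vertex 7.85 0.29 0.00
      vertex 10.85 2.47 0.00
      vertex 6.00 6.00 15.00
    endloop
  endfacet
  facet normal 0.8887 -0.2895 0.3555
    outer loop
      vertex 10.85 2.47 0.00
      vertex 12.00 6.00 0.00
      vertex 6.00 6.00 15.00
    endloop
  endfacet
endsolid part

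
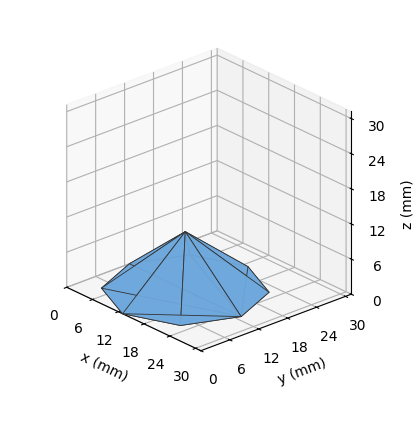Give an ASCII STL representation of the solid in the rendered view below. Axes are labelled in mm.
Reading the render: the shape is a regular 8-sided pyramid, base circumscribed radius ≈ 13 mm, apex at z ≈ 10 mm (dimensions read to the nearest mm from the axis ticks). For the STL, each face is triangulated and given an outward normal.

solid part
  facet normal 0.0000 0.0000 -1.0000
    outer loop
      vertex 13.00 26.00 0.00
      vertex 22.19 22.19 0.00
      vertex 26.00 13.00 0.00
    endloop
  endfacet
  facet normal 0.0000 0.0000 -1.0000
    outer loop
      vertex 3.81 22.19 0.00
      vertex 13.00 26.00 0.00
      vertex 26.00 13.00 0.00
    endloop
  endfacet
  facet normal 0.0000 0.0000 -1.0000
    outer loop
      vertex 0.00 13.00 0.00
      vertex 3.81 22.19 0.00
      vertex 26.00 13.00 0.00
    endloop
  endfacet
  facet normal 0.0000 0.0000 -1.0000
    outer loop
      vertex 3.81 3.81 0.00
      vertex 0.00 13.00 0.00
      vertex 26.00 13.00 0.00
    endloop
  endfacet
  facet normal 0.0000 0.0000 -1.0000
    outer loop
      vertex 13.00 0.00 0.00
      vertex 3.81 3.81 0.00
      vertex 26.00 13.00 0.00
    endloop
  endfacet
  facet normal 0.0000 0.0000 -1.0000
    outer loop
      vertex 22.19 3.81 0.00
      vertex 13.00 0.00 0.00
      vertex 26.00 13.00 0.00
    endloop
  endfacet
  facet normal 0.5911 0.2451 0.7685
    outer loop
      vertex 26.00 13.00 0.00
      vertex 22.19 22.19 0.00
      vertex 13.00 13.00 10.00
    endloop
  endfacet
  facet normal 0.2451 0.5911 0.7685
    outer loop
      vertex 22.19 22.19 0.00
      vertex 13.00 26.00 0.00
      vertex 13.00 13.00 10.00
    endloop
  endfacet
  facet normal -0.2451 0.5911 0.7685
    outer loop
      vertex 13.00 26.00 0.00
      vertex 3.81 22.19 0.00
      vertex 13.00 13.00 10.00
    endloop
  endfacet
  facet normal -0.5911 0.2451 0.7685
    outer loop
      vertex 3.81 22.19 0.00
      vertex 0.00 13.00 0.00
      vertex 13.00 13.00 10.00
    endloop
  endfacet
  facet normal -0.5911 -0.2451 0.7685
    outer loop
      vertex 0.00 13.00 0.00
      vertex 3.81 3.81 0.00
      vertex 13.00 13.00 10.00
    endloop
  endfacet
  facet normal -0.2451 -0.5911 0.7685
    outer loop
      vertex 3.81 3.81 0.00
      vertex 13.00 0.00 0.00
      vertex 13.00 13.00 10.00
    endloop
  endfacet
  facet normal 0.2451 -0.5911 0.7685
    outer loop
      vertex 13.00 0.00 0.00
      vertex 22.19 3.81 0.00
      vertex 13.00 13.00 10.00
    endloop
  endfacet
  facet normal 0.5911 -0.2451 0.7685
    outer loop
      vertex 22.19 3.81 0.00
      vertex 26.00 13.00 0.00
      vertex 13.00 13.00 10.00
    endloop
  endfacet
endsolid part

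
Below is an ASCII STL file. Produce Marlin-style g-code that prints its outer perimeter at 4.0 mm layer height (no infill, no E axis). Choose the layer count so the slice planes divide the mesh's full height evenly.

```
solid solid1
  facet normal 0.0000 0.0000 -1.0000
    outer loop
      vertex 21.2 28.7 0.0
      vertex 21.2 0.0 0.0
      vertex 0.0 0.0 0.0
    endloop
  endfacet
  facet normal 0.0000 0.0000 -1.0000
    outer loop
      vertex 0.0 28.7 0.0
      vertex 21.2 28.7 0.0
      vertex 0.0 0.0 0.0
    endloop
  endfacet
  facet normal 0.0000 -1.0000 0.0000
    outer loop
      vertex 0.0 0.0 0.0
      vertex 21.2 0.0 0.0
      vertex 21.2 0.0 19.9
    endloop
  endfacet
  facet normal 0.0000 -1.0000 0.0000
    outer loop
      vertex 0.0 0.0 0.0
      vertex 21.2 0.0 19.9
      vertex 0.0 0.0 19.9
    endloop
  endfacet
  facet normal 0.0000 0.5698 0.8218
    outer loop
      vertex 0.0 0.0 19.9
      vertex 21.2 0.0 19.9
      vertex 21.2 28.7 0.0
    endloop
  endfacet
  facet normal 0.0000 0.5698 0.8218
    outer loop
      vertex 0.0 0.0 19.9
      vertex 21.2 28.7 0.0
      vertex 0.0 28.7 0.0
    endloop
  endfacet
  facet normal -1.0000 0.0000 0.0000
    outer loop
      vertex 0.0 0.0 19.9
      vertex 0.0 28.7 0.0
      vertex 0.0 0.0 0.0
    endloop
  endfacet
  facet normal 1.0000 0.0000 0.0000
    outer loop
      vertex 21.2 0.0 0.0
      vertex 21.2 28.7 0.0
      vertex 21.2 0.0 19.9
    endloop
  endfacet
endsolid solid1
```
; perimeter-only toolpath
G21 ; units = mm
G90 ; absolute positioning
G28 ; home
; layer 1
G0 Z4.0
G0 X0.0 Y0.0
G1 X21.2 Y0.0
G1 X21.2 Y23.0
G1 X0.0 Y23.0
G1 X0.0 Y0.0
; layer 2
G0 Z8.0
G0 X0.0 Y0.0
G1 X21.2 Y0.0
G1 X21.2 Y17.2
G1 X0.0 Y17.2
G1 X0.0 Y0.0
; layer 3
G0 Z11.9
G0 X0.0 Y0.0
G1 X21.2 Y0.0
G1 X21.2 Y11.5
G1 X0.0 Y11.5
G1 X0.0 Y0.0
; layer 4
G0 Z15.9
G0 X0.0 Y0.0
G1 X21.2 Y0.0
G1 X21.2 Y5.7
G1 X0.0 Y5.7
G1 X0.0 Y0.0
M2 ; end

The solid is a wedge (ramp): 21.2 × 28.7 mm base, rising to 19.9 mm along the y=0 edge and sloping linearly to z=0 at y=28.7. Slicing at Δz = 4.0 mm — 5 equal slices spanning the solid's height, so layer i sits at z = i·h/5 — gives 4 non-empty perimeters. Each is a 4-segment closed polygon; G0 lifts to the layer z and rapids to the start vertex, then G1 traces the edges. The cross-section shrinks linearly with z (the slice at the apex is degenerate and omitted).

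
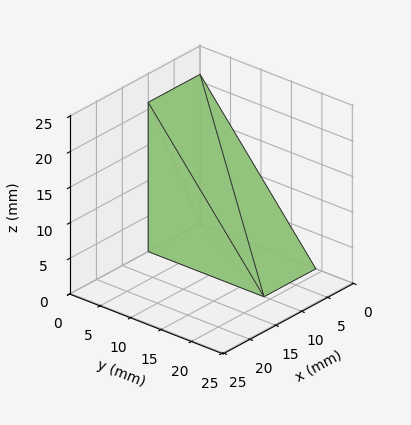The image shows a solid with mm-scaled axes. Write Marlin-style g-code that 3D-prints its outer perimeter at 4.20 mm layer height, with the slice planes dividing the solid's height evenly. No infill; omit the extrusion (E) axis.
Reading the render: the shape is a wedge (ramp): 10 × 19 mm base, rising to 21 mm along the y=0 edge and sloping linearly to z=0 at y=19 (dimensions read to the nearest mm from the axis ticks). For the g-code, the solid's height is divided into equal slices at the stated Δz and each level perimeter traced with G1 moves after a G0 lift.

; perimeter-only toolpath
G21 ; units = mm
G90 ; absolute positioning
G28 ; home
; layer 1
G0 Z4.20
G0 X0.00 Y0.00
G1 X10.00 Y0.00
G1 X10.00 Y15.20
G1 X0.00 Y15.20
G1 X0.00 Y0.00
; layer 2
G0 Z8.40
G0 X0.00 Y0.00
G1 X10.00 Y0.00
G1 X10.00 Y11.40
G1 X0.00 Y11.40
G1 X0.00 Y0.00
; layer 3
G0 Z12.60
G0 X0.00 Y0.00
G1 X10.00 Y0.00
G1 X10.00 Y7.60
G1 X0.00 Y7.60
G1 X0.00 Y0.00
; layer 4
G0 Z16.80
G0 X0.00 Y0.00
G1 X10.00 Y0.00
G1 X10.00 Y3.80
G1 X0.00 Y3.80
G1 X0.00 Y0.00
M2 ; end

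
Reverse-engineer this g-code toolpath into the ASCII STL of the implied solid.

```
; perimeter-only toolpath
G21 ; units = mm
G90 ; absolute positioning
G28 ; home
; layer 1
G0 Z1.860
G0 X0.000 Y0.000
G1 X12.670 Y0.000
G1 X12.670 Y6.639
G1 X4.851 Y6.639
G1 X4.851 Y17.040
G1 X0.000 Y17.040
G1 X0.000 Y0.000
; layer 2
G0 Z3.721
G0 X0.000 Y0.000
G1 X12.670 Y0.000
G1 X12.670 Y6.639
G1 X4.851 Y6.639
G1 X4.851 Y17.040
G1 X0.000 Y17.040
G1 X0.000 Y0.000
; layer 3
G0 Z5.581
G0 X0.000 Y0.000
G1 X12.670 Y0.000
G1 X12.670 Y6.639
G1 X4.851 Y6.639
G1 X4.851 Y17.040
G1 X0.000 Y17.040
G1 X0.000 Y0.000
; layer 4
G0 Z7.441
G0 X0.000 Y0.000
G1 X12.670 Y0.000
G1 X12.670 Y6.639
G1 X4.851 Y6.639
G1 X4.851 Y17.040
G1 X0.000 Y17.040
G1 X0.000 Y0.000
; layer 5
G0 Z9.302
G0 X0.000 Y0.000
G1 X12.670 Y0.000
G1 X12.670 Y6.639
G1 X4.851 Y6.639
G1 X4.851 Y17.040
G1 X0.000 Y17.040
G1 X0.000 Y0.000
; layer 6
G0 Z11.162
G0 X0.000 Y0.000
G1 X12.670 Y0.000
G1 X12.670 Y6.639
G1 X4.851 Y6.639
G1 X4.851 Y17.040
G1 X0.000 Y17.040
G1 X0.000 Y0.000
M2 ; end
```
solid part
  facet normal 0.0000 0.0000 -1.0000
    outer loop
      vertex 12.670 6.639 0.000
      vertex 12.670 0.000 0.000
      vertex 0.000 0.000 0.000
    endloop
  endfacet
  facet normal 0.0000 0.0000 -1.0000
    outer loop
      vertex 4.851 6.639 0.000
      vertex 12.670 6.639 0.000
      vertex 0.000 0.000 0.000
    endloop
  endfacet
  facet normal 0.0000 0.0000 -1.0000
    outer loop
      vertex 4.851 17.040 0.000
      vertex 4.851 6.639 0.000
      vertex 0.000 0.000 0.000
    endloop
  endfacet
  facet normal 0.0000 0.0000 -1.0000
    outer loop
      vertex 0.000 17.040 0.000
      vertex 4.851 17.040 0.000
      vertex 0.000 0.000 0.000
    endloop
  endfacet
  facet normal 0.0000 0.0000 1.0000
    outer loop
      vertex 0.000 0.000 11.162
      vertex 12.670 0.000 11.162
      vertex 12.670 6.639 11.162
    endloop
  endfacet
  facet normal 0.0000 0.0000 1.0000
    outer loop
      vertex 0.000 0.000 11.162
      vertex 12.670 6.639 11.162
      vertex 4.851 6.639 11.162
    endloop
  endfacet
  facet normal 0.0000 0.0000 1.0000
    outer loop
      vertex 0.000 0.000 11.162
      vertex 4.851 6.639 11.162
      vertex 4.851 17.040 11.162
    endloop
  endfacet
  facet normal 0.0000 0.0000 1.0000
    outer loop
      vertex 0.000 0.000 11.162
      vertex 4.851 17.040 11.162
      vertex 0.000 17.040 11.162
    endloop
  endfacet
  facet normal 0.0000 -1.0000 0.0000
    outer loop
      vertex 0.000 0.000 0.000
      vertex 12.670 0.000 0.000
      vertex 12.670 0.000 11.162
    endloop
  endfacet
  facet normal 0.0000 -1.0000 0.0000
    outer loop
      vertex 0.000 0.000 0.000
      vertex 12.670 0.000 11.162
      vertex 0.000 0.000 11.162
    endloop
  endfacet
  facet normal 1.0000 0.0000 0.0000
    outer loop
      vertex 12.670 0.000 0.000
      vertex 12.670 6.639 0.000
      vertex 12.670 6.639 11.162
    endloop
  endfacet
  facet normal 1.0000 0.0000 0.0000
    outer loop
      vertex 12.670 0.000 0.000
      vertex 12.670 6.639 11.162
      vertex 12.670 0.000 11.162
    endloop
  endfacet
  facet normal 0.0000 1.0000 0.0000
    outer loop
      vertex 12.670 6.639 0.000
      vertex 4.851 6.639 0.000
      vertex 4.851 6.639 11.162
    endloop
  endfacet
  facet normal 0.0000 1.0000 0.0000
    outer loop
      vertex 12.670 6.639 0.000
      vertex 4.851 6.639 11.162
      vertex 12.670 6.639 11.162
    endloop
  endfacet
  facet normal 1.0000 0.0000 0.0000
    outer loop
      vertex 4.851 6.639 0.000
      vertex 4.851 17.040 0.000
      vertex 4.851 17.040 11.162
    endloop
  endfacet
  facet normal 1.0000 0.0000 0.0000
    outer loop
      vertex 4.851 6.639 0.000
      vertex 4.851 17.040 11.162
      vertex 4.851 6.639 11.162
    endloop
  endfacet
  facet normal 0.0000 1.0000 0.0000
    outer loop
      vertex 4.851 17.040 0.000
      vertex 0.000 17.040 0.000
      vertex 0.000 17.040 11.162
    endloop
  endfacet
  facet normal 0.0000 1.0000 0.0000
    outer loop
      vertex 4.851 17.040 0.000
      vertex 0.000 17.040 11.162
      vertex 4.851 17.040 11.162
    endloop
  endfacet
  facet normal -1.0000 0.0000 0.0000
    outer loop
      vertex 0.000 17.040 0.000
      vertex 0.000 0.000 0.000
      vertex 0.000 0.000 11.162
    endloop
  endfacet
  facet normal -1.0000 0.0000 0.0000
    outer loop
      vertex 0.000 17.040 0.000
      vertex 0.000 0.000 11.162
      vertex 0.000 17.040 11.162
    endloop
  endfacet
endsolid part

The G0 Z moves step by Δz≈1.860 mm. Every layer's G1 loop is the same polygon, so the solid is a straight extrusion of it from z=0 to z≈11.2. Closing with flat bottom and top caps and triangulating gives 20 facets — an L-shaped prism: outer 12.7 × 17 mm, arm thicknesses ≈ 6.64 mm (horizontal) and 4.85 mm (vertical), extruded 11.2 mm in z.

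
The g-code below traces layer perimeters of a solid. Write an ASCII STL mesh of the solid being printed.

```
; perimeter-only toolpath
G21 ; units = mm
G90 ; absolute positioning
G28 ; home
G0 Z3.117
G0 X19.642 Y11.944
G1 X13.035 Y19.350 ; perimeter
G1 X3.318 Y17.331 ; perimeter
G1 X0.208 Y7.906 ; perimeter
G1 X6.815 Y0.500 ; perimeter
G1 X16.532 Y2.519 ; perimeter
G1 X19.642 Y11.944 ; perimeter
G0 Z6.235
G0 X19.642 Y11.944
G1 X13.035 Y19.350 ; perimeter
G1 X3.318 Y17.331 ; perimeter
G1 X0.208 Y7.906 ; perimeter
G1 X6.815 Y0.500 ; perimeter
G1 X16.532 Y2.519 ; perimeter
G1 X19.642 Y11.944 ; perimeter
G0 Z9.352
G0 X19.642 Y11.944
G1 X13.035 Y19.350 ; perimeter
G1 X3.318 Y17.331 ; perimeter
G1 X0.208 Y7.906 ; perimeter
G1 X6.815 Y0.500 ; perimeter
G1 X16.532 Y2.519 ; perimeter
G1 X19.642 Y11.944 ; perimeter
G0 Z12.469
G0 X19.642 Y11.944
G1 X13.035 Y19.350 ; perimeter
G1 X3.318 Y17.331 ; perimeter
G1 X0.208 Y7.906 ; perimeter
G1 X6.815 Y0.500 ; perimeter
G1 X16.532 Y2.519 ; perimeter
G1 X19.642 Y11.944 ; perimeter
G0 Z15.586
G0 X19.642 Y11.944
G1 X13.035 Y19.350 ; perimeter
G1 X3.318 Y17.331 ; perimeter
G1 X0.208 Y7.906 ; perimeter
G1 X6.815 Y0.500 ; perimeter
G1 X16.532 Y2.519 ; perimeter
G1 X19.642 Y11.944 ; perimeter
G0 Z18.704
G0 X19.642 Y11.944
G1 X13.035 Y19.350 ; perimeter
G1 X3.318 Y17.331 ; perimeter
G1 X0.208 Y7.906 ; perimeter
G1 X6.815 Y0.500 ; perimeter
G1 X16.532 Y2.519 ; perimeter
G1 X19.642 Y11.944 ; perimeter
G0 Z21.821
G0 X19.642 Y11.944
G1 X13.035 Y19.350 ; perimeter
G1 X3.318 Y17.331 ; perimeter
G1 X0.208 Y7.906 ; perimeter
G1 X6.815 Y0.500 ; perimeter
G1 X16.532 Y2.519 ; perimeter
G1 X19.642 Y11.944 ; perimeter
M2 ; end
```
solid part
  facet normal 0.0000 0.0000 -1.0000
    outer loop
      vertex 3.318 17.331 0.000
      vertex 13.035 19.350 0.000
      vertex 19.642 11.944 0.000
    endloop
  endfacet
  facet normal 0.0000 0.0000 -1.0000
    outer loop
      vertex 0.208 7.906 0.000
      vertex 3.318 17.331 0.000
      vertex 19.642 11.944 0.000
    endloop
  endfacet
  facet normal 0.0000 0.0000 -1.0000
    outer loop
      vertex 6.815 0.500 0.000
      vertex 0.208 7.906 0.000
      vertex 19.642 11.944 0.000
    endloop
  endfacet
  facet normal 0.0000 0.0000 -1.0000
    outer loop
      vertex 16.532 2.519 0.000
      vertex 6.815 0.500 0.000
      vertex 19.642 11.944 0.000
    endloop
  endfacet
  facet normal 0.0000 0.0000 1.0000
    outer loop
      vertex 19.642 11.944 21.821
      vertex 13.035 19.350 21.821
      vertex 3.318 17.331 21.821
    endloop
  endfacet
  facet normal 0.0000 0.0000 1.0000
    outer loop
      vertex 19.642 11.944 21.821
      vertex 3.318 17.331 21.821
      vertex 0.208 7.906 21.821
    endloop
  endfacet
  facet normal 0.0000 0.0000 1.0000
    outer loop
      vertex 19.642 11.944 21.821
      vertex 0.208 7.906 21.821
      vertex 6.815 0.500 21.821
    endloop
  endfacet
  facet normal 0.0000 0.0000 1.0000
    outer loop
      vertex 19.642 11.944 21.821
      vertex 6.815 0.500 21.821
      vertex 16.532 2.519 21.821
    endloop
  endfacet
  facet normal 0.7462 0.6657 0.0000
    outer loop
      vertex 19.642 11.944 0.000
      vertex 13.035 19.350 0.000
      vertex 13.035 19.350 21.821
    endloop
  endfacet
  facet normal 0.7462 0.6657 0.0000
    outer loop
      vertex 19.642 11.944 0.000
      vertex 13.035 19.350 21.821
      vertex 19.642 11.944 21.821
    endloop
  endfacet
  facet normal -0.2034 0.9791 0.0000
    outer loop
      vertex 13.035 19.350 0.000
      vertex 3.318 17.331 0.000
      vertex 3.318 17.331 21.821
    endloop
  endfacet
  facet normal -0.2034 0.9791 0.0000
    outer loop
      vertex 13.035 19.350 0.000
      vertex 3.318 17.331 21.821
      vertex 13.035 19.350 21.821
    endloop
  endfacet
  facet normal -0.9496 0.3134 0.0000
    outer loop
      vertex 3.318 17.331 0.000
      vertex 0.208 7.906 0.000
      vertex 0.208 7.906 21.821
    endloop
  endfacet
  facet normal -0.9496 0.3134 0.0000
    outer loop
      vertex 3.318 17.331 0.000
      vertex 0.208 7.906 21.821
      vertex 3.318 17.331 21.821
    endloop
  endfacet
  facet normal -0.7462 -0.6657 0.0000
    outer loop
      vertex 0.208 7.906 0.000
      vertex 6.815 0.500 0.000
      vertex 6.815 0.500 21.821
    endloop
  endfacet
  facet normal -0.7462 -0.6657 0.0000
    outer loop
      vertex 0.208 7.906 0.000
      vertex 6.815 0.500 21.821
      vertex 0.208 7.906 21.821
    endloop
  endfacet
  facet normal 0.2034 -0.9791 0.0000
    outer loop
      vertex 6.815 0.500 0.000
      vertex 16.532 2.519 0.000
      vertex 16.532 2.519 21.821
    endloop
  endfacet
  facet normal 0.2034 -0.9791 0.0000
    outer loop
      vertex 6.815 0.500 0.000
      vertex 16.532 2.519 21.821
      vertex 6.815 0.500 21.821
    endloop
  endfacet
  facet normal 0.9496 -0.3134 0.0000
    outer loop
      vertex 16.532 2.519 0.000
      vertex 19.642 11.944 0.000
      vertex 19.642 11.944 21.821
    endloop
  endfacet
  facet normal 0.9496 -0.3134 0.0000
    outer loop
      vertex 16.532 2.519 0.000
      vertex 19.642 11.944 21.821
      vertex 16.532 2.519 21.821
    endloop
  endfacet
endsolid part

The G0 Z moves step by Δz≈3.117 mm. Every layer's G1 loop is the same polygon, so the solid is a straight extrusion of it from z=0 to z≈21.8. Closing with flat bottom and top caps and triangulating gives 20 facets — a regular 6-sided prism (a cylinder approximated with 6 flat sides), circumscribed radius ≈ 9.93 mm, height ≈ 21.8 mm.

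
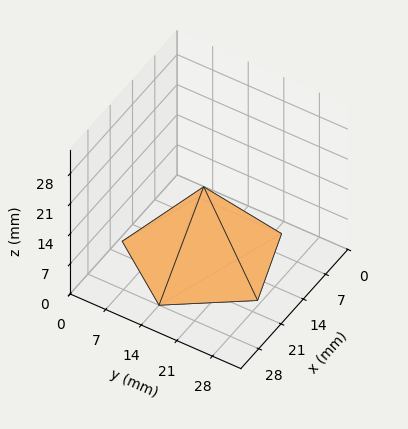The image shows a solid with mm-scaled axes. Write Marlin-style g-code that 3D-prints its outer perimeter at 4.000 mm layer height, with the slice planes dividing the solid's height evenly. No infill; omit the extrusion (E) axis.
Reading the render: the shape is a regular 5-sided pyramid, base circumscribed radius ≈ 14 mm, apex at z ≈ 16 mm (dimensions read to the nearest mm from the axis ticks). For the g-code, the solid's height is divided into equal slices at the stated Δz and each level perimeter traced with G1 moves after a G0 lift.

; perimeter-only toolpath
G21 ; units = mm
G90 ; absolute positioning
G28 ; home
; layer 1
G0 Z4.000
G0 X24.500 Y14.000
G1 X17.245 Y23.986
G1 X5.505 Y20.172
G1 X5.505 Y7.828
G1 X17.245 Y4.014
G1 X24.500 Y14.000
; layer 2
G0 Z8.000
G0 X21.000 Y14.000
G1 X16.163 Y20.657
G1 X8.337 Y18.114
G1 X8.337 Y9.886
G1 X16.163 Y7.343
G1 X21.000 Y14.000
; layer 3
G0 Z12.000
G0 X17.500 Y14.000
G1 X15.082 Y17.329
G1 X11.168 Y16.057
G1 X11.168 Y11.943
G1 X15.082 Y10.671
G1 X17.500 Y14.000
M2 ; end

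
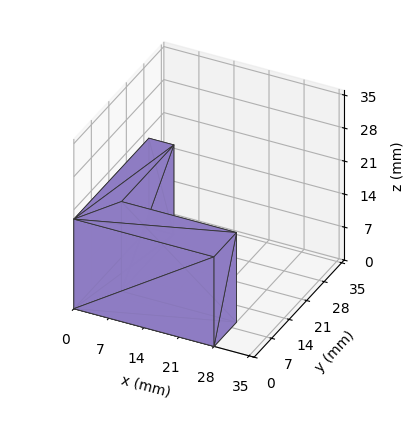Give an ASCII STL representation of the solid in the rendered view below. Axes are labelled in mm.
Reading the render: the shape is an L-shaped prism: outer 28 × 30 mm, arm thicknesses ≈ 9 mm (horizontal) and 5 mm (vertical), extruded 19 mm in z (dimensions read to the nearest mm from the axis ticks). For the STL, each face is triangulated and given an outward normal.

solid part
  facet normal 0.0000 0.0000 -1.0000
    outer loop
      vertex 28.000 9.000 0.000
      vertex 28.000 0.000 0.000
      vertex 0.000 0.000 0.000
    endloop
  endfacet
  facet normal 0.0000 0.0000 -1.0000
    outer loop
      vertex 5.000 9.000 0.000
      vertex 28.000 9.000 0.000
      vertex 0.000 0.000 0.000
    endloop
  endfacet
  facet normal 0.0000 0.0000 -1.0000
    outer loop
      vertex 5.000 30.000 0.000
      vertex 5.000 9.000 0.000
      vertex 0.000 0.000 0.000
    endloop
  endfacet
  facet normal 0.0000 0.0000 -1.0000
    outer loop
      vertex 0.000 30.000 0.000
      vertex 5.000 30.000 0.000
      vertex 0.000 0.000 0.000
    endloop
  endfacet
  facet normal 0.0000 0.0000 1.0000
    outer loop
      vertex 0.000 0.000 19.000
      vertex 28.000 0.000 19.000
      vertex 28.000 9.000 19.000
    endloop
  endfacet
  facet normal 0.0000 0.0000 1.0000
    outer loop
      vertex 0.000 0.000 19.000
      vertex 28.000 9.000 19.000
      vertex 5.000 9.000 19.000
    endloop
  endfacet
  facet normal 0.0000 0.0000 1.0000
    outer loop
      vertex 0.000 0.000 19.000
      vertex 5.000 9.000 19.000
      vertex 5.000 30.000 19.000
    endloop
  endfacet
  facet normal 0.0000 0.0000 1.0000
    outer loop
      vertex 0.000 0.000 19.000
      vertex 5.000 30.000 19.000
      vertex 0.000 30.000 19.000
    endloop
  endfacet
  facet normal 0.0000 -1.0000 0.0000
    outer loop
      vertex 0.000 0.000 0.000
      vertex 28.000 0.000 0.000
      vertex 28.000 0.000 19.000
    endloop
  endfacet
  facet normal 0.0000 -1.0000 0.0000
    outer loop
      vertex 0.000 0.000 0.000
      vertex 28.000 0.000 19.000
      vertex 0.000 0.000 19.000
    endloop
  endfacet
  facet normal 1.0000 0.0000 0.0000
    outer loop
      vertex 28.000 0.000 0.000
      vertex 28.000 9.000 0.000
      vertex 28.000 9.000 19.000
    endloop
  endfacet
  facet normal 1.0000 0.0000 0.0000
    outer loop
      vertex 28.000 0.000 0.000
      vertex 28.000 9.000 19.000
      vertex 28.000 0.000 19.000
    endloop
  endfacet
  facet normal 0.0000 1.0000 0.0000
    outer loop
      vertex 28.000 9.000 0.000
      vertex 5.000 9.000 0.000
      vertex 5.000 9.000 19.000
    endloop
  endfacet
  facet normal 0.0000 1.0000 0.0000
    outer loop
      vertex 28.000 9.000 0.000
      vertex 5.000 9.000 19.000
      vertex 28.000 9.000 19.000
    endloop
  endfacet
  facet normal 1.0000 0.0000 0.0000
    outer loop
      vertex 5.000 9.000 0.000
      vertex 5.000 30.000 0.000
      vertex 5.000 30.000 19.000
    endloop
  endfacet
  facet normal 1.0000 0.0000 0.0000
    outer loop
      vertex 5.000 9.000 0.000
      vertex 5.000 30.000 19.000
      vertex 5.000 9.000 19.000
    endloop
  endfacet
  facet normal 0.0000 1.0000 0.0000
    outer loop
      vertex 5.000 30.000 0.000
      vertex 0.000 30.000 0.000
      vertex 0.000 30.000 19.000
    endloop
  endfacet
  facet normal 0.0000 1.0000 0.0000
    outer loop
      vertex 5.000 30.000 0.000
      vertex 0.000 30.000 19.000
      vertex 5.000 30.000 19.000
    endloop
  endfacet
  facet normal -1.0000 0.0000 0.0000
    outer loop
      vertex 0.000 30.000 0.000
      vertex 0.000 0.000 0.000
      vertex 0.000 0.000 19.000
    endloop
  endfacet
  facet normal -1.0000 0.0000 0.0000
    outer loop
      vertex 0.000 30.000 0.000
      vertex 0.000 0.000 19.000
      vertex 0.000 30.000 19.000
    endloop
  endfacet
endsolid part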